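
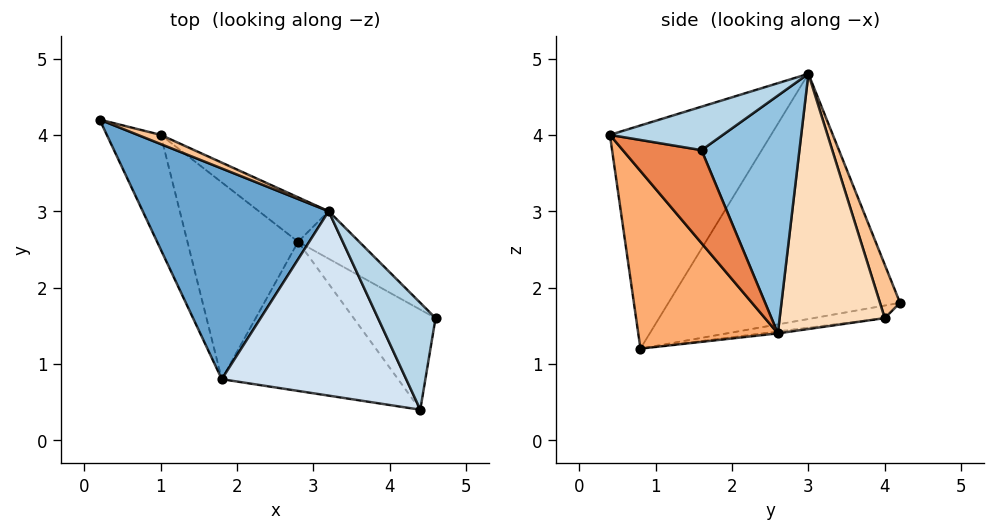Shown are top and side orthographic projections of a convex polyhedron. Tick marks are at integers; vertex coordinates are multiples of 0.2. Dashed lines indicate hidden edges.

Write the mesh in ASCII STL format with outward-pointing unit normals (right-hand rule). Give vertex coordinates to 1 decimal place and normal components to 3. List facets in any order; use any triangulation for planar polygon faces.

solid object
 facet normal -0.718 -0.434 0.544
  outer loop
   vertex 3.2 3.0 4.8
   vertex 0.2 4.2 1.8
   vertex 1.8 0.8 1.2
  endloop
 endfacet
 facet normal 0.637 0.754 -0.164
  outer loop
   vertex 2.8 2.6 1.4
   vertex 3.2 3.0 4.8
   vertex 4.6 1.6 3.8
  endloop
 endfacet
 facet normal 0.602 0.033 0.798
  outer loop
   vertex 4.4 0.4 4.0
   vertex 4.6 1.6 3.8
   vertex 3.2 3.0 4.8
  endloop
 endfacet
 facet normal -0.675 -0.483 0.558
  outer loop
   vertex 4.4 0.4 4.0
   vertex 3.2 3.0 4.8
   vertex 1.8 0.8 1.2
  endloop
 endfacet
 facet normal 0.731 -0.229 -0.643
  outer loop
   vertex 4.4 0.4 4.0
   vertex 2.8 2.6 1.4
   vertex 4.6 1.6 3.8
  endloop
 endfacet
 facet normal 0.677 -0.301 -0.672
  outer loop
   vertex 4.4 0.4 4.0
   vertex 1.8 0.8 1.2
   vertex 2.8 2.6 1.4
  endloop
 endfacet
 facet normal 0.268 0.957 0.115
  outer loop
   vertex 1.0 4.0 1.6
   vertex 0.2 4.2 1.8
   vertex 3.2 3.0 4.8
  endloop
 endfacet
 facet normal 0.594 0.788 -0.163
  outer loop
   vertex 1.0 4.0 1.6
   vertex 3.2 3.0 4.8
   vertex 2.8 2.6 1.4
  endloop
 endfacet
 facet normal -0.227 0.065 -0.972
  outer loop
   vertex 1.0 4.0 1.6
   vertex 1.8 0.8 1.2
   vertex 0.2 4.2 1.8
  endloop
 endfacet
 facet normal -0.017 0.120 -0.993
  outer loop
   vertex 1.0 4.0 1.6
   vertex 2.8 2.6 1.4
   vertex 1.8 0.8 1.2
  endloop
 endfacet
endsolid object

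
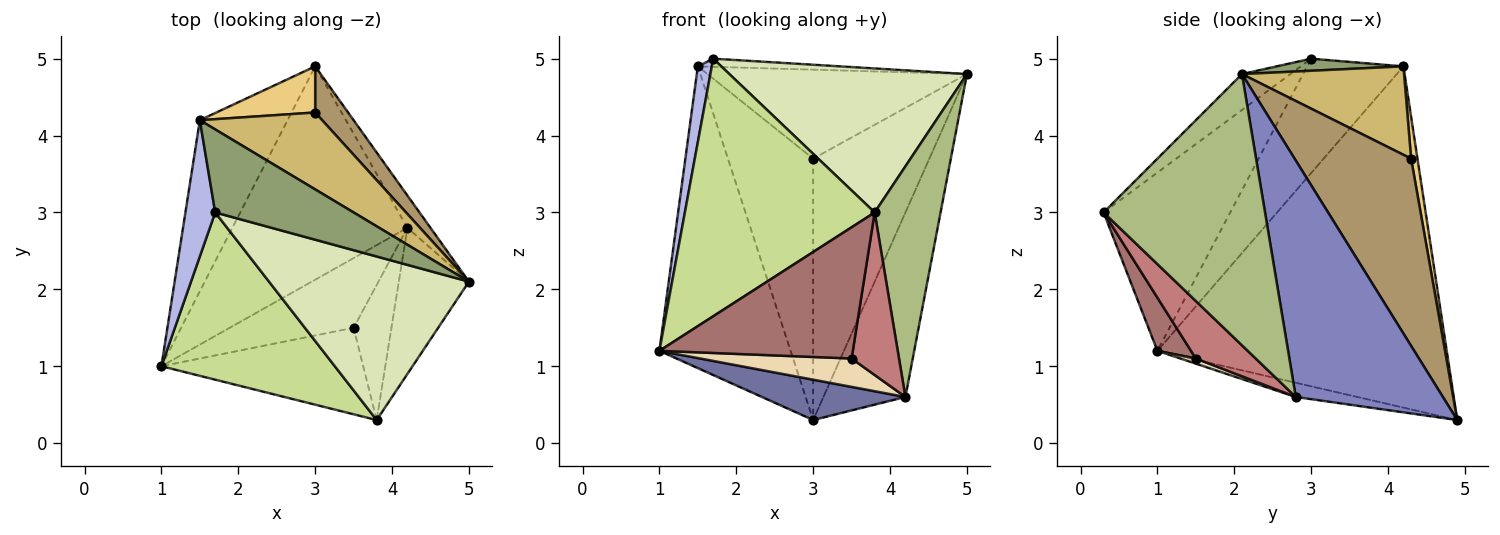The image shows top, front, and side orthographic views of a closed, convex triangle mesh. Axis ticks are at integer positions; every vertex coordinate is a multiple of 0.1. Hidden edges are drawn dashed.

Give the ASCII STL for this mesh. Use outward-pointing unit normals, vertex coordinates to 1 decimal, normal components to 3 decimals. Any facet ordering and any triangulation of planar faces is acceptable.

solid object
 facet normal -0.079 -0.185 -0.979
  outer loop
   vertex 4.2 2.8 0.6
   vertex 1.0 1.0 1.2
   vertex 3.0 4.9 0.3
  endloop
 endfacet
 facet normal 0.870 0.485 -0.085
  outer loop
   vertex 4.2 2.8 0.6
   vertex 3.0 4.9 0.3
   vertex 5.0 2.1 4.8
  endloop
 endfacet
 facet normal -0.887 0.402 -0.228
  outer loop
   vertex 1.5 4.2 4.9
   vertex 3.0 4.9 0.3
   vertex 1.0 1.0 1.2
  endloop
 endfacet
 facet normal -0.958 -0.139 0.250
  outer loop
   vertex 1.5 4.2 4.9
   vertex 1.0 1.0 1.2
   vertex 1.7 3.0 5.0
  endloop
 endfacet
 facet normal 0.087 0.097 0.992
  outer loop
   vertex 1.5 4.2 4.9
   vertex 1.7 3.0 5.0
   vertex 5.0 2.1 4.8
  endloop
 endfacet
 facet normal 0.900 -0.368 -0.233
  outer loop
   vertex 3.8 0.3 3.0
   vertex 4.2 2.8 0.6
   vertex 5.0 2.1 4.8
  endloop
 endfacet
 facet normal -0.488 -0.732 0.475
  outer loop
   vertex 3.8 0.3 3.0
   vertex 1.7 3.0 5.0
   vertex 1.0 1.0 1.2
  endloop
 endfacet
 facet normal -0.134 -0.655 0.744
  outer loop
   vertex 3.8 0.3 3.0
   vertex 5.0 2.1 4.8
   vertex 1.7 3.0 5.0
  endloop
 endfacet
 facet normal 0.703 0.701 0.124
  outer loop
   vertex 3.0 4.3 3.7
   vertex 5.0 2.1 4.8
   vertex 3.0 4.9 0.3
  endloop
 endfacet
 facet normal 0.427 0.684 0.591
  outer loop
   vertex 3.0 4.3 3.7
   vertex 1.5 4.2 4.9
   vertex 5.0 2.1 4.8
  endloop
 endfacet
 facet normal 0.073 0.982 0.173
  outer loop
   vertex 3.0 4.3 3.7
   vertex 3.0 4.9 0.3
   vertex 1.5 4.2 4.9
  endloop
 endfacet
 facet normal 0.038 -0.377 -0.926
  outer loop
   vertex 3.5 1.5 1.1
   vertex 1.0 1.0 1.2
   vertex 4.2 2.8 0.6
  endloop
 endfacet
 facet normal 0.143 -0.826 -0.545
  outer loop
   vertex 3.5 1.5 1.1
   vertex 3.8 0.3 3.0
   vertex 1.0 1.0 1.2
  endloop
 endfacet
 facet normal 0.697 -0.552 -0.458
  outer loop
   vertex 3.5 1.5 1.1
   vertex 4.2 2.8 0.6
   vertex 3.8 0.3 3.0
  endloop
 endfacet
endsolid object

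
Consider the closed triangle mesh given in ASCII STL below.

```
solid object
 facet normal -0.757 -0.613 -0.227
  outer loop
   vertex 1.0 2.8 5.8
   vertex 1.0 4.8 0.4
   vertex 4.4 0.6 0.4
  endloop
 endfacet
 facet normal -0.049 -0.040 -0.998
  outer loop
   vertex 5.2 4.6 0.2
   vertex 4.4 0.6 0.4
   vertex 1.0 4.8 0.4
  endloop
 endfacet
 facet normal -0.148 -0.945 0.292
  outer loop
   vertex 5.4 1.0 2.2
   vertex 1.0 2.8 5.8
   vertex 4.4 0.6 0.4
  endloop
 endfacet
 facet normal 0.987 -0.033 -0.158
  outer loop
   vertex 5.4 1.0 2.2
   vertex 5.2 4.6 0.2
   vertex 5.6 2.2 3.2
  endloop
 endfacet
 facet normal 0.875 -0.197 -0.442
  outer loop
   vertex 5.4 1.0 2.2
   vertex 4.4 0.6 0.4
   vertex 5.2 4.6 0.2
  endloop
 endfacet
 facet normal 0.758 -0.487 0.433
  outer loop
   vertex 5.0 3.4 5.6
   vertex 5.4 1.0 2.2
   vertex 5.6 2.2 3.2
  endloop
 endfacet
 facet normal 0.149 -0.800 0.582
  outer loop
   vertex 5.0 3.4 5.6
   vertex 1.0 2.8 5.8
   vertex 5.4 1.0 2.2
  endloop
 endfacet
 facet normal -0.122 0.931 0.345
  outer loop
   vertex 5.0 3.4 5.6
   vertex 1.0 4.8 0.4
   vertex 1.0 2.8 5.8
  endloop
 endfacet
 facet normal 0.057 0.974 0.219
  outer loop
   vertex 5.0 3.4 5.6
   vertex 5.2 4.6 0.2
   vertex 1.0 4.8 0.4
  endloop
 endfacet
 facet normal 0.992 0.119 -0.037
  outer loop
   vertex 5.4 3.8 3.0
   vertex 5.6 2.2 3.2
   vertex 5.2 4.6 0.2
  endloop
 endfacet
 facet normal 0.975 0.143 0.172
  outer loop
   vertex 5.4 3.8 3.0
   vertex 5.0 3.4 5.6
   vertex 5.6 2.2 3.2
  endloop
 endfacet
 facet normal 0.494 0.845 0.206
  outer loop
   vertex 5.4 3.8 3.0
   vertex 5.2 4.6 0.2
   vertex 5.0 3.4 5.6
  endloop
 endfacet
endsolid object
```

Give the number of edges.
18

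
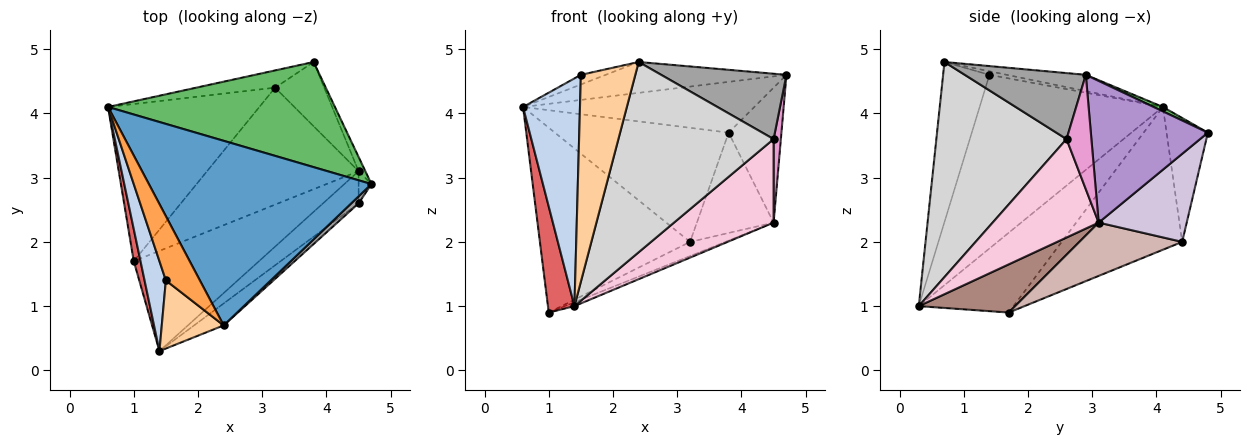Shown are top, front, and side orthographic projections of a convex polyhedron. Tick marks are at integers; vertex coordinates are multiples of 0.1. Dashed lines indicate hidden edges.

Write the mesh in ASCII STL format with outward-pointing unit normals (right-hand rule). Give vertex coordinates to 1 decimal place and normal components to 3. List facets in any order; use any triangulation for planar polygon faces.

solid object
 facet normal -0.072 0.165 0.984
  outer loop
   vertex 2.4 0.7 4.8
   vertex 4.7 2.9 4.6
   vertex 0.6 4.1 4.1
  endloop
 endfacet
 facet normal -0.949 -0.295 0.116
  outer loop
   vertex 1.5 1.4 4.6
   vertex 0.6 4.1 4.1
   vertex 1.4 0.3 1.0
  endloop
 endfacet
 facet normal -0.104 0.148 0.984
  outer loop
   vertex 1.5 1.4 4.6
   vertex 2.4 0.7 4.8
   vertex 0.6 4.1 4.1
  endloop
 endfacet
 facet normal -0.629 -0.739 0.243
  outer loop
   vertex 1.5 1.4 4.6
   vertex 1.4 0.3 1.0
   vertex 2.4 0.7 4.8
  endloop
 endfacet
 facet normal 0.017 0.435 0.900
  outer loop
   vertex 3.8 4.8 3.7
   vertex 0.6 4.1 4.1
   vertex 4.7 2.9 4.6
  endloop
 endfacet
 facet normal -0.229 0.963 -0.146
  outer loop
   vertex 3.8 4.8 3.7
   vertex 3.2 4.4 2.0
   vertex 0.6 4.1 4.1
  endloop
 endfacet
 facet normal -0.960 -0.268 0.081
  outer loop
   vertex 1.0 1.7 0.9
   vertex 1.4 0.3 1.0
   vertex 0.6 4.1 4.1
  endloop
 endfacet
 facet normal -0.521 0.650 -0.553
  outer loop
   vertex 1.0 1.7 0.9
   vertex 0.6 4.1 4.1
   vertex 3.2 4.4 2.0
  endloop
 endfacet
 facet normal 0.911 0.411 -0.043
  outer loop
   vertex 4.5 3.1 2.3
   vertex 3.8 4.8 3.7
   vertex 4.7 2.9 4.6
  endloop
 endfacet
 facet normal 0.695 0.606 -0.388
  outer loop
   vertex 4.5 3.1 2.3
   vertex 3.2 4.4 2.0
   vertex 3.8 4.8 3.7
  endloop
 endfacet
 facet normal 0.359 0.036 -0.933
  outer loop
   vertex 4.5 3.1 2.3
   vertex 1.4 0.3 1.0
   vertex 1.0 1.7 0.9
  endloop
 endfacet
 facet normal 0.330 0.113 -0.937
  outer loop
   vertex 4.5 3.1 2.3
   vertex 1.0 1.7 0.9
   vertex 3.2 4.4 2.0
  endloop
 endfacet
 facet normal 0.954 -0.279 -0.107
  outer loop
   vertex 4.5 2.6 3.6
   vertex 4.5 3.1 2.3
   vertex 4.7 2.9 4.6
  endloop
 endfacet
 facet normal 0.705 -0.662 -0.255
  outer loop
   vertex 4.5 2.6 3.6
   vertex 1.4 0.3 1.0
   vertex 4.5 3.1 2.3
  endloop
 endfacet
 facet normal 0.693 -0.717 0.077
  outer loop
   vertex 4.5 2.6 3.6
   vertex 4.7 2.9 4.6
   vertex 2.4 0.7 4.8
  endloop
 endfacet
 facet normal 0.640 -0.763 -0.088
  outer loop
   vertex 4.5 2.6 3.6
   vertex 2.4 0.7 4.8
   vertex 1.4 0.3 1.0
  endloop
 endfacet
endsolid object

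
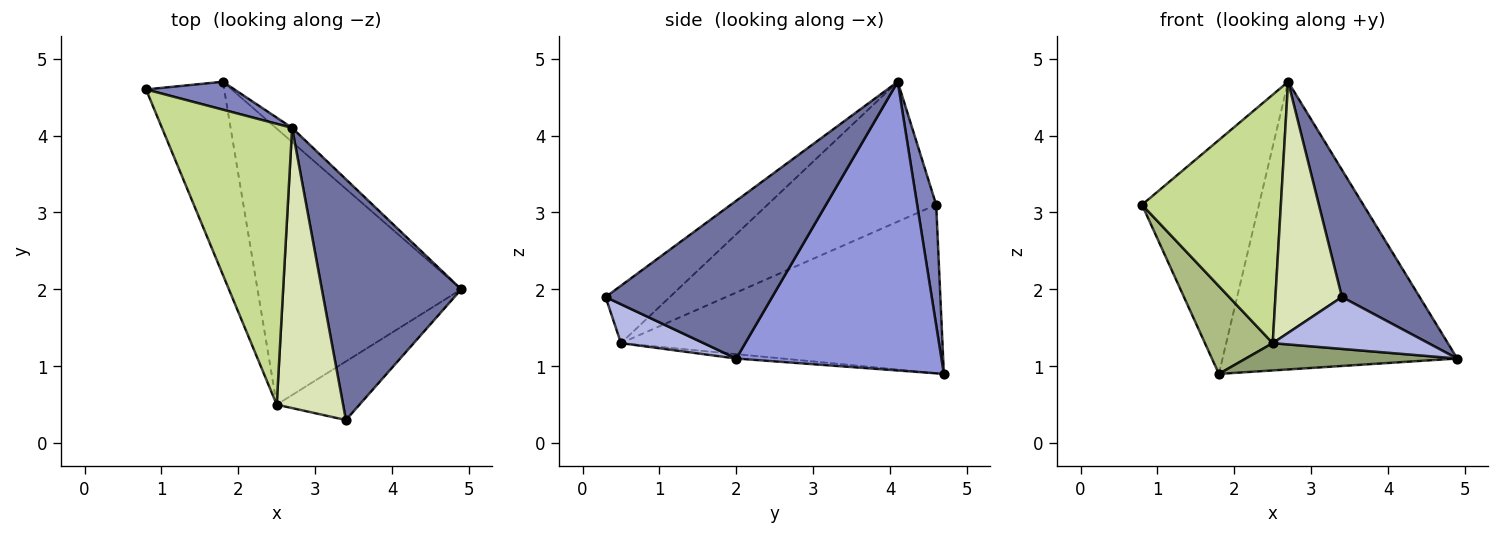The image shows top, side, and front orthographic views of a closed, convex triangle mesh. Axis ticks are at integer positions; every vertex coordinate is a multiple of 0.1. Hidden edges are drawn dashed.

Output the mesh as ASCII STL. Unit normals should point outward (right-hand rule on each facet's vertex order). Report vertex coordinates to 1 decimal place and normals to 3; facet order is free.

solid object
 facet normal 0.707 -0.330 0.625
  outer loop
   vertex 2.7 4.1 4.7
   vertex 3.4 0.3 1.9
   vertex 4.9 2.0 1.1
  endloop
 endfacet
 facet normal 0.159 0.980 0.117
  outer loop
   vertex 1.8 4.7 0.9
   vertex 0.8 4.6 3.1
   vertex 2.7 4.1 4.7
  endloop
 endfacet
 facet normal 0.658 0.752 -0.037
  outer loop
   vertex 1.8 4.7 0.9
   vertex 2.7 4.1 4.7
   vertex 4.9 2.0 1.1
  endloop
 endfacet
 facet normal 0.332 -0.625 -0.706
  outer loop
   vertex 2.5 0.5 1.3
   vertex 4.9 2.0 1.1
   vertex 3.4 0.3 1.9
  endloop
 endfacet
 facet normal -0.021 -0.098 -0.995
  outer loop
   vertex 2.5 0.5 1.3
   vertex 1.8 4.7 0.9
   vertex 4.9 2.0 1.1
  endloop
 endfacet
 facet normal -0.891 -0.188 -0.413
  outer loop
   vertex 2.5 0.5 1.3
   vertex 0.8 4.6 3.1
   vertex 1.8 4.7 0.9
  endloop
 endfacet
 facet normal -0.627 -0.516 0.583
  outer loop
   vertex 2.5 0.5 1.3
   vertex 2.7 4.1 4.7
   vertex 0.8 4.6 3.1
  endloop
 endfacet
 facet normal -0.542 -0.561 0.626
  outer loop
   vertex 2.5 0.5 1.3
   vertex 3.4 0.3 1.9
   vertex 2.7 4.1 4.7
  endloop
 endfacet
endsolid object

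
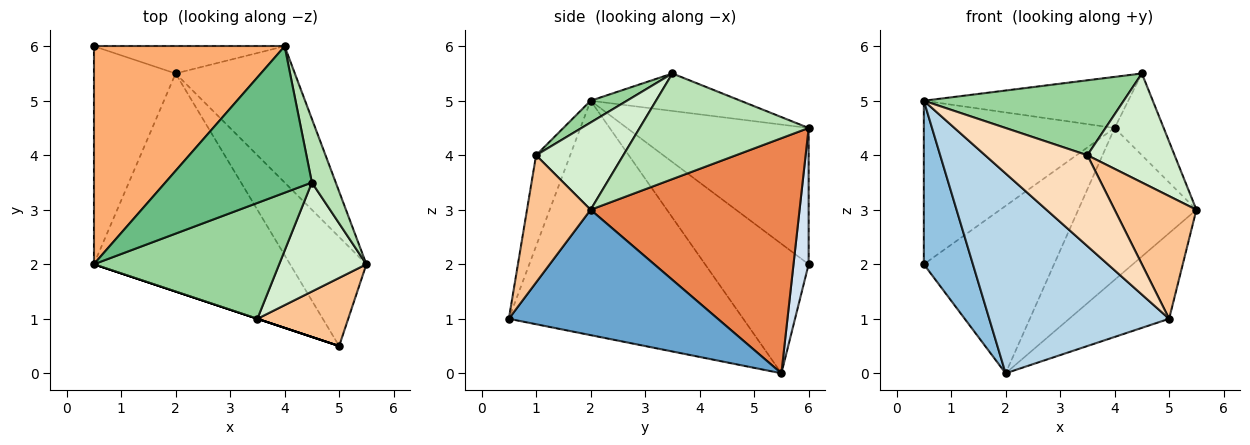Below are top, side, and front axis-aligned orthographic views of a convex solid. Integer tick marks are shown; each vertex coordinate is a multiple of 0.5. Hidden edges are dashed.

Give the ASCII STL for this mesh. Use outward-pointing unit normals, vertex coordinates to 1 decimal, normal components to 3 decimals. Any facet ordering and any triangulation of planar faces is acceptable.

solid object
 facet normal 0.791 0.378 -0.481
  outer loop
   vertex 2.0 5.5 0.0
   vertex 5.5 2.0 3.0
   vertex 5.0 0.5 1.0
  endloop
 endfacet
 facet normal -0.785 -0.372 -0.496
  outer loop
   vertex 0.5 2.0 5.0
   vertex 0.5 6.0 2.0
   vertex 2.0 5.5 0.0
  endloop
 endfacet
 facet normal -0.661 -0.507 -0.553
  outer loop
   vertex 0.5 2.0 5.0
   vertex 2.0 5.5 0.0
   vertex 5.0 0.5 1.0
  endloop
 endfacet
 facet normal 0.114 0.981 -0.160
  outer loop
   vertex 4.0 6.0 4.5
   vertex 2.0 5.5 0.0
   vertex 0.5 6.0 2.0
  endloop
 endfacet
 facet normal 0.796 0.450 -0.404
  outer loop
   vertex 4.0 6.0 4.5
   vertex 5.5 2.0 3.0
   vertex 2.0 5.5 0.0
  endloop
 endfacet
 facet normal -0.496 0.521 0.695
  outer loop
   vertex 4.0 6.0 4.5
   vertex 0.5 6.0 2.0
   vertex 0.5 2.0 5.0
  endloop
 endfacet
 facet normal 0.562 -0.723 0.402
  outer loop
   vertex 3.5 1.0 4.0
   vertex 5.0 0.5 1.0
   vertex 5.5 2.0 3.0
  endloop
 endfacet
 facet normal -0.316 -0.949 0.000
  outer loop
   vertex 3.5 1.0 4.0
   vertex 0.5 2.0 5.0
   vertex 5.0 0.5 1.0
  endloop
 endfacet
 facet normal -0.235 0.320 0.918
  outer loop
   vertex 4.5 3.5 5.5
   vertex 4.0 6.0 4.5
   vertex 0.5 2.0 5.0
  endloop
 endfacet
 facet normal 0.098 -0.541 0.836
  outer loop
   vertex 4.5 3.5 5.5
   vertex 0.5 2.0 5.0
   vertex 3.5 1.0 4.0
  endloop
 endfacet
 facet normal 0.939 0.272 0.212
  outer loop
   vertex 4.5 3.5 5.5
   vertex 5.5 2.0 3.0
   vertex 4.0 6.0 4.5
  endloop
 endfacet
 facet normal 0.577 -0.577 0.577
  outer loop
   vertex 4.5 3.5 5.5
   vertex 3.5 1.0 4.0
   vertex 5.5 2.0 3.0
  endloop
 endfacet
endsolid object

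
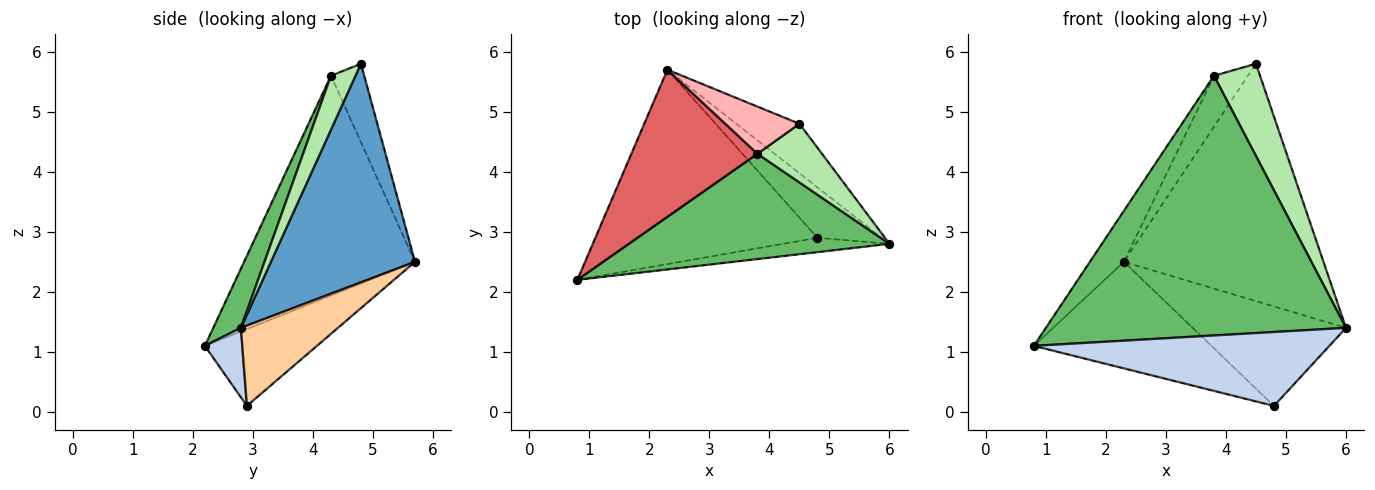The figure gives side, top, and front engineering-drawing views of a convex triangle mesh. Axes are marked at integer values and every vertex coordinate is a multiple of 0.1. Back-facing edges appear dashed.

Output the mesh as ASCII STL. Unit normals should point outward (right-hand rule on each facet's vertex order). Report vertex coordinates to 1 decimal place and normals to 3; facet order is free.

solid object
 facet normal 0.577 0.799 -0.167
  outer loop
   vertex 4.5 4.8 5.8
   vertex 6.0 2.8 1.4
   vertex 2.3 5.7 2.5
  endloop
 endfacet
 facet normal 0.123 -0.974 -0.189
  outer loop
   vertex 4.8 2.9 0.1
   vertex 6.0 2.8 1.4
   vertex 0.8 2.2 1.1
  endloop
 endfacet
 facet normal -0.290 0.460 -0.839
  outer loop
   vertex 4.8 2.9 0.1
   vertex 0.8 2.2 1.1
   vertex 2.3 5.7 2.5
  endloop
 endfacet
 facet normal 0.492 0.777 -0.394
  outer loop
   vertex 4.8 2.9 0.1
   vertex 2.3 5.7 2.5
   vertex 6.0 2.8 1.4
  endloop
 endfacet
 facet normal 0.085 -0.923 0.374
  outer loop
   vertex 3.8 4.3 5.6
   vertex 0.8 2.2 1.1
   vertex 6.0 2.8 1.4
  endloop
 endfacet
 facet normal 0.410 -0.770 0.490
  outer loop
   vertex 3.8 4.3 5.6
   vertex 6.0 2.8 1.4
   vertex 4.5 4.8 5.8
  endloop
 endfacet
 facet normal -0.855 0.170 0.490
  outer loop
   vertex 3.8 4.3 5.6
   vertex 2.3 5.7 2.5
   vertex 0.8 2.2 1.1
  endloop
 endfacet
 facet normal -0.583 0.596 0.552
  outer loop
   vertex 3.8 4.3 5.6
   vertex 4.5 4.8 5.8
   vertex 2.3 5.7 2.5
  endloop
 endfacet
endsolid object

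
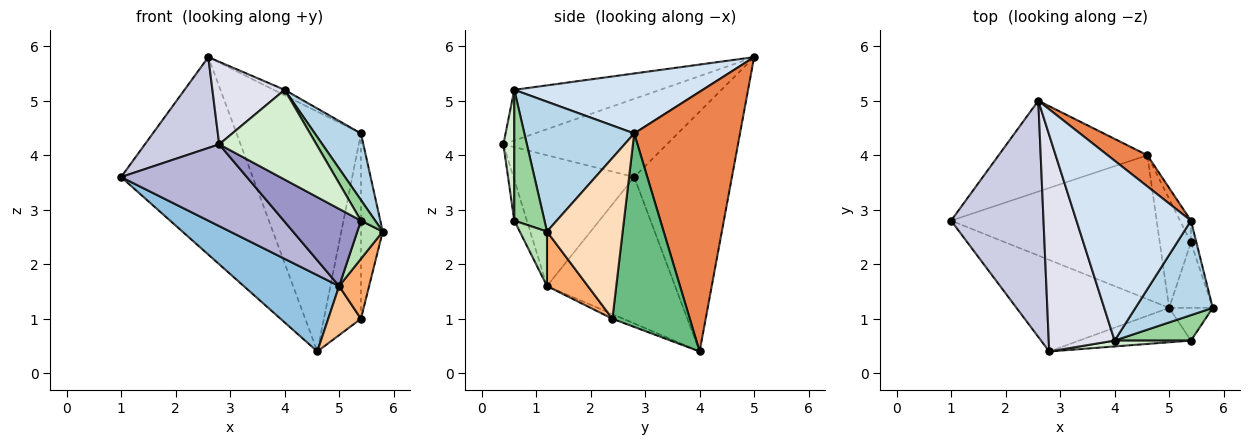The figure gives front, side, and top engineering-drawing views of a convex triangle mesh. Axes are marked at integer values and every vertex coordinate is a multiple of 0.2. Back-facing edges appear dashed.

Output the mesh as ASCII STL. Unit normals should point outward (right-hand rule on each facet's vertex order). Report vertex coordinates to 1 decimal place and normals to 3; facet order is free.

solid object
 facet normal -0.559 0.753 -0.347
  outer loop
   vertex 4.6 4.0 0.4
   vertex 1.0 2.8 3.6
   vertex 2.6 5.0 5.8
  endloop
 endfacet
 facet normal -0.533 -0.397 -0.748
  outer loop
   vertex 5.0 1.2 1.6
   vertex 1.0 2.8 3.6
   vertex 4.6 4.0 0.4
  endloop
 endfacet
 facet normal 0.808 -0.339 0.481
  outer loop
   vertex 5.4 2.8 4.4
   vertex 4.0 0.6 5.2
   vertex 5.8 1.2 2.6
  endloop
 endfacet
 facet normal 0.464 0.027 0.886
  outer loop
   vertex 5.4 2.8 4.4
   vertex 2.6 5.0 5.8
   vertex 4.0 0.6 5.2
  endloop
 endfacet
 facet normal 0.645 0.758 0.098
  outer loop
   vertex 5.4 2.8 4.4
   vertex 4.6 4.0 0.4
   vertex 2.6 5.0 5.8
  endloop
 endfacet
 facet normal 0.678 -0.497 -0.542
  outer loop
   vertex 5.4 2.4 1.0
   vertex 5.8 1.2 2.6
   vertex 5.0 1.2 1.6
  endloop
 endfacet
 facet normal -0.136 -0.407 -0.904
  outer loop
   vertex 5.4 2.4 1.0
   vertex 5.0 1.2 1.6
   vertex 4.6 4.0 0.4
  endloop
 endfacet
 facet normal 0.960 0.277 -0.033
  outer loop
   vertex 5.4 2.4 1.0
   vertex 5.4 2.8 4.4
   vertex 5.8 1.2 2.6
  endloop
 endfacet
 facet normal 0.901 0.431 -0.051
  outer loop
   vertex 5.4 2.4 1.0
   vertex 4.6 4.0 0.4
   vertex 5.4 2.8 4.4
  endloop
 endfacet
 facet normal 0.800 -0.378 0.467
  outer loop
   vertex 5.4 0.6 2.8
   vertex 5.8 1.2 2.6
   vertex 4.0 0.6 5.2
  endloop
 endfacet
 facet normal 0.631 -0.589 -0.505
  outer loop
   vertex 5.4 0.6 2.8
   vertex 5.0 1.2 1.6
   vertex 5.8 1.2 2.6
  endloop
 endfacet
 facet normal 0.111 -0.992 0.065
  outer loop
   vertex 2.8 0.4 4.2
   vertex 5.4 0.6 2.8
   vertex 4.0 0.6 5.2
  endloop
 endfacet
 facet normal -0.147 -0.903 -0.403
  outer loop
   vertex 2.8 0.4 4.2
   vertex 5.0 1.2 1.6
   vertex 5.4 0.6 2.8
  endloop
 endfacet
 facet normal -0.539 -0.561 -0.628
  outer loop
   vertex 2.8 0.4 4.2
   vertex 1.0 2.8 3.6
   vertex 5.0 1.2 1.6
  endloop
 endfacet
 facet normal -0.620 -0.282 0.732
  outer loop
   vertex 2.8 0.4 4.2
   vertex 2.6 5.0 5.8
   vertex 1.0 2.8 3.6
  endloop
 endfacet
 facet normal -0.584 -0.289 0.759
  outer loop
   vertex 2.8 0.4 4.2
   vertex 4.0 0.6 5.2
   vertex 2.6 5.0 5.8
  endloop
 endfacet
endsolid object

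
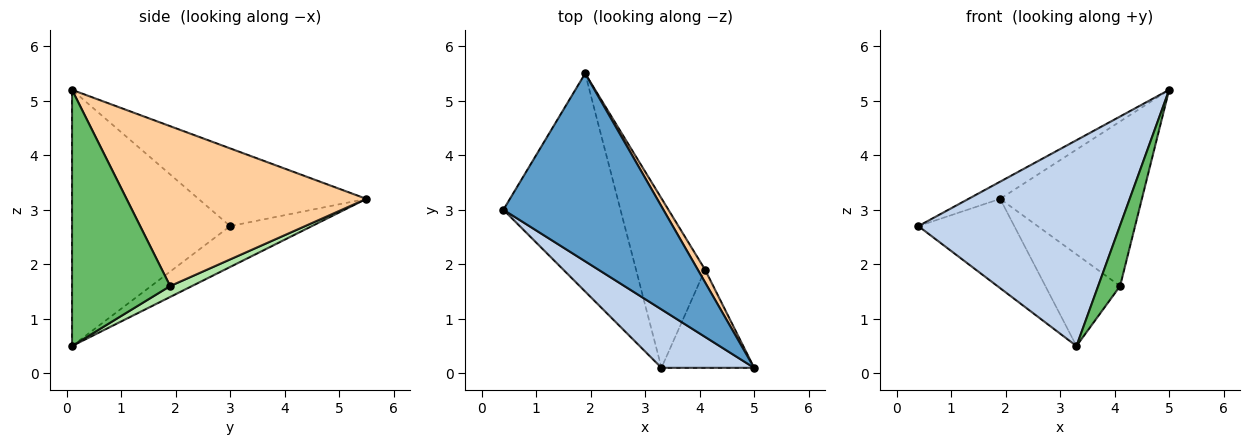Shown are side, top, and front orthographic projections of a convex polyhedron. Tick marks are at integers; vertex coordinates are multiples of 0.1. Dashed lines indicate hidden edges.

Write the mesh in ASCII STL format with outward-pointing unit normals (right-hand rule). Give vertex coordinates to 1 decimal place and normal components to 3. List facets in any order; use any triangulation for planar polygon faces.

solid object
 facet normal -0.435 0.082 0.896
  outer loop
   vertex 1.9 5.5 3.2
   vertex 0.4 3.0 2.7
   vertex 5.0 0.1 5.2
  endloop
 endfacet
 facet normal -0.602 -0.768 0.218
  outer loop
   vertex 3.3 0.1 0.5
   vertex 5.0 0.1 5.2
   vertex 0.4 3.0 2.7
  endloop
 endfacet
 facet normal -0.307 0.361 -0.881
  outer loop
   vertex 3.3 0.1 0.5
   vertex 0.4 3.0 2.7
   vertex 1.9 5.5 3.2
  endloop
 endfacet
 facet normal 0.860 0.508 0.039
  outer loop
   vertex 4.1 1.9 1.6
   vertex 1.9 5.5 3.2
   vertex 5.0 0.1 5.2
  endloop
 endfacet
 facet normal 0.920 -0.206 -0.333
  outer loop
   vertex 4.1 1.9 1.6
   vertex 5.0 0.1 5.2
   vertex 3.3 0.1 0.5
  endloop
 endfacet
 facet normal 0.138 0.471 -0.871
  outer loop
   vertex 4.1 1.9 1.6
   vertex 3.3 0.1 0.5
   vertex 1.9 5.5 3.2
  endloop
 endfacet
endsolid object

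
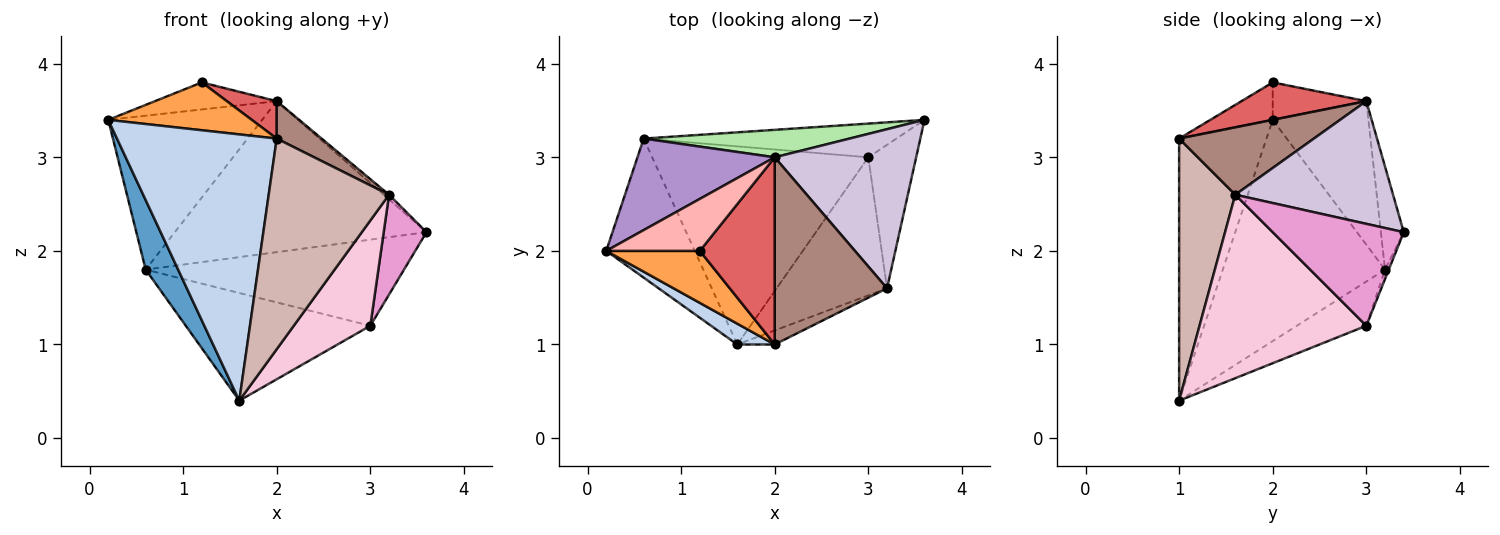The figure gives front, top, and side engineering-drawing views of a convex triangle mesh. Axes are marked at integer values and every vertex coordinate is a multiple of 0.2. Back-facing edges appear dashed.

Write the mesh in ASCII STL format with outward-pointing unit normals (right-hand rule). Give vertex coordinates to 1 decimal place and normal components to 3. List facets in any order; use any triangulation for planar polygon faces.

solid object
 facet normal -0.913 -0.183 -0.365
  outer loop
   vertex 0.6 3.2 1.8
   vertex 1.6 1.0 0.4
   vertex 0.2 2.0 3.4
  endloop
 endfacet
 facet normal -0.479 -0.875 0.068
  outer loop
   vertex 2.0 1.0 3.2
   vertex 0.2 2.0 3.4
   vertex 1.6 1.0 0.4
  endloop
 endfacet
 facet normal -0.282 -0.649 0.706
  outer loop
   vertex 2.0 1.0 3.2
   vertex 1.2 2.0 3.8
   vertex 0.2 2.0 3.4
  endloop
 endfacet
 facet normal -0.013 0.931 -0.364
  outer loop
   vertex 3.0 3.0 1.2
   vertex 0.6 3.2 1.8
   vertex 3.6 3.4 2.2
  endloop
 endfacet
 facet normal -0.177 0.470 -0.865
  outer loop
   vertex 3.0 3.0 1.2
   vertex 1.6 1.0 0.4
   vertex 0.6 3.2 1.8
  endloop
 endfacet
 facet normal -0.089 0.980 0.178
  outer loop
   vertex 2.0 3.0 3.6
   vertex 3.6 3.4 2.2
   vertex 0.6 3.2 1.8
  endloop
 endfacet
 facet normal 0.440 -0.176 0.880
  outer loop
   vertex 2.0 3.0 3.6
   vertex 1.2 2.0 3.8
   vertex 2.0 1.0 3.2
  endloop
 endfacet
 facet normal -0.334 0.435 0.836
  outer loop
   vertex 2.0 3.0 3.6
   vertex 0.2 2.0 3.4
   vertex 1.2 2.0 3.8
  endloop
 endfacet
 facet normal -0.471 0.758 0.451
  outer loop
   vertex 2.0 3.0 3.6
   vertex 0.6 3.2 1.8
   vertex 0.2 2.0 3.4
  endloop
 endfacet
 facet normal 0.655 0.022 0.755
  outer loop
   vertex 3.2 1.6 2.6
   vertex 3.6 3.4 2.2
   vertex 2.0 3.0 3.6
  endloop
 endfacet
 facet normal 0.507 -0.169 0.845
  outer loop
   vertex 3.2 1.6 2.6
   vertex 2.0 3.0 3.6
   vertex 2.0 1.0 3.2
  endloop
 endfacet
 facet normal 0.422 -0.905 -0.060
  outer loop
   vertex 3.2 1.6 2.6
   vertex 2.0 1.0 3.2
   vertex 1.6 1.0 0.4
  endloop
 endfacet
 facet normal 0.868 -0.283 -0.407
  outer loop
   vertex 3.2 1.6 2.6
   vertex 3.0 3.0 1.2
   vertex 3.6 3.4 2.2
  endloop
 endfacet
 facet normal 0.797 -0.366 -0.480
  outer loop
   vertex 3.2 1.6 2.6
   vertex 1.6 1.0 0.4
   vertex 3.0 3.0 1.2
  endloop
 endfacet
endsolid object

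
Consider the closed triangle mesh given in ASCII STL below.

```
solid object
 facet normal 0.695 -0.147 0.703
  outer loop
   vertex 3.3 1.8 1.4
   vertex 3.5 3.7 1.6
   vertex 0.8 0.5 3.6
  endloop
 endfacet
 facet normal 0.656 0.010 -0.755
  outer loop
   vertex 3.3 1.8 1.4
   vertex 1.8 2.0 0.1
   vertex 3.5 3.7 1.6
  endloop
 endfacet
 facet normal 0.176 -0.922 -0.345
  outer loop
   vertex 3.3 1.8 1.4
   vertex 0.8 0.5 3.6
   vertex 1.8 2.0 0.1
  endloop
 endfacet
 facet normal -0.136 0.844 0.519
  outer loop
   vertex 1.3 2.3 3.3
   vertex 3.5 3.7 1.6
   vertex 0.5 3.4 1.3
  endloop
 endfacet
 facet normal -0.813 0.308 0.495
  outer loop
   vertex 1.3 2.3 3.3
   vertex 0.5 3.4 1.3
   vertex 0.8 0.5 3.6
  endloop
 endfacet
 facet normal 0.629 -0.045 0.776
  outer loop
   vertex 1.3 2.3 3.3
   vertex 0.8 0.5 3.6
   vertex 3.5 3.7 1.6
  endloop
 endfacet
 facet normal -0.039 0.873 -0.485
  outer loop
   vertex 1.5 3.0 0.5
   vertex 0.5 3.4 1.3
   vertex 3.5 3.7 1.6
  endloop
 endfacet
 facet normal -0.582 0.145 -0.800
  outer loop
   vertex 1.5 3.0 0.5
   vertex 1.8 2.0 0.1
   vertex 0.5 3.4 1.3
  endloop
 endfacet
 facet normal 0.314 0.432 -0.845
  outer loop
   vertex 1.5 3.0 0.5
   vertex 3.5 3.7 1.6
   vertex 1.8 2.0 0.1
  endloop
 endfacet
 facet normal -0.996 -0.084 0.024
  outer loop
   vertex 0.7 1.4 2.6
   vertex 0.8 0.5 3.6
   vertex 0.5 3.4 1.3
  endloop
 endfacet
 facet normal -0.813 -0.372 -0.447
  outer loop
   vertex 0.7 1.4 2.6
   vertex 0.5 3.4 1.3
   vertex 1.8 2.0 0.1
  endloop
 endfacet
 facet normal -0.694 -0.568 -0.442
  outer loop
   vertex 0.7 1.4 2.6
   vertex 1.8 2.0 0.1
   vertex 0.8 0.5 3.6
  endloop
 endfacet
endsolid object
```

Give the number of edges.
18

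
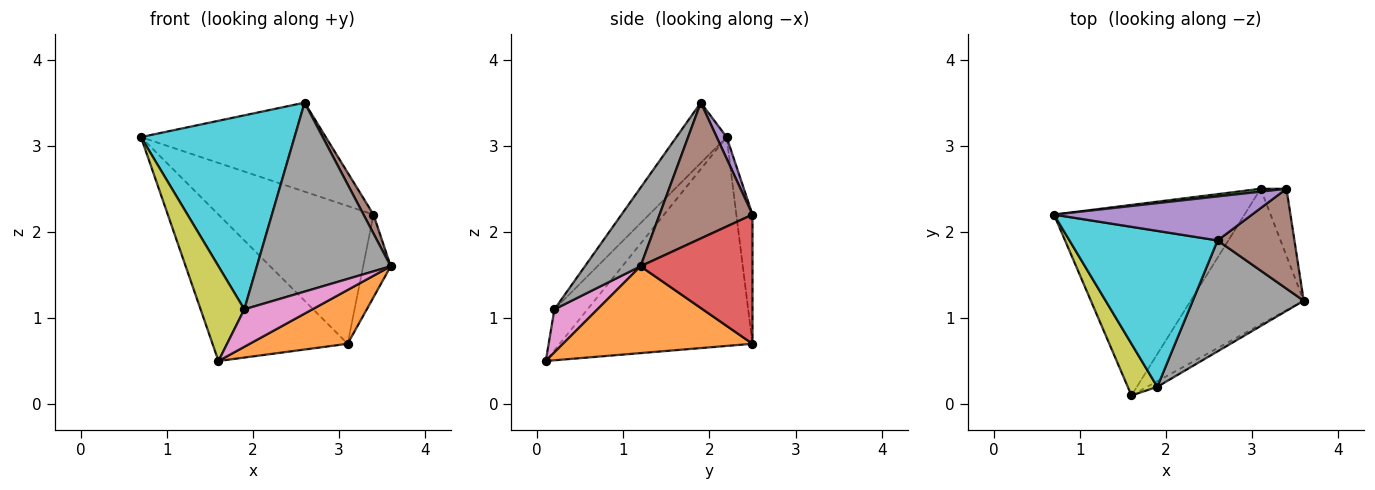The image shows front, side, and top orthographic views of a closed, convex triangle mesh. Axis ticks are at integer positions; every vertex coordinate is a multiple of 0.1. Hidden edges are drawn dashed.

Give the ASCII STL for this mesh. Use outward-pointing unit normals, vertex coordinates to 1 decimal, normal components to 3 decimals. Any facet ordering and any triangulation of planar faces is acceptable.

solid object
 facet normal -0.656 0.460 -0.599
  outer loop
   vertex 3.1 2.5 0.7
   vertex 1.6 0.1 0.5
   vertex 0.7 2.2 3.1
  endloop
 endfacet
 facet normal 0.581 -0.300 -0.756
  outer loop
   vertex 3.1 2.5 0.7
   vertex 3.6 1.2 1.6
   vertex 1.6 0.1 0.5
  endloop
 endfacet
 facet normal -0.104 0.994 0.021
  outer loop
   vertex 3.4 2.5 2.2
   vertex 3.1 2.5 0.7
   vertex 0.7 2.2 3.1
  endloop
 endfacet
 facet normal 0.953 0.235 -0.191
  outer loop
   vertex 3.4 2.5 2.2
   vertex 3.6 1.2 1.6
   vertex 3.1 2.5 0.7
  endloop
 endfacet
 facet normal 0.048 0.895 0.443
  outer loop
   vertex 2.6 1.9 3.5
   vertex 3.4 2.5 2.2
   vertex 0.7 2.2 3.1
  endloop
 endfacet
 facet normal 0.867 -0.093 0.490
  outer loop
   vertex 2.6 1.9 3.5
   vertex 3.6 1.2 1.6
   vertex 3.4 2.5 2.2
  endloop
 endfacet
 facet normal 0.530 -0.839 -0.125
  outer loop
   vertex 1.9 0.2 1.1
   vertex 1.6 0.1 0.5
   vertex 3.6 1.2 1.6
  endloop
 endfacet
 facet normal 0.337 -0.812 0.477
  outer loop
   vertex 1.9 0.2 1.1
   vertex 3.6 1.2 1.6
   vertex 2.6 1.9 3.5
  endloop
 endfacet
 facet normal -0.554 -0.731 0.399
  outer loop
   vertex 1.9 0.2 1.1
   vertex 0.7 2.2 3.1
   vertex 1.6 0.1 0.5
  endloop
 endfacet
 facet normal -0.247 -0.755 0.607
  outer loop
   vertex 1.9 0.2 1.1
   vertex 2.6 1.9 3.5
   vertex 0.7 2.2 3.1
  endloop
 endfacet
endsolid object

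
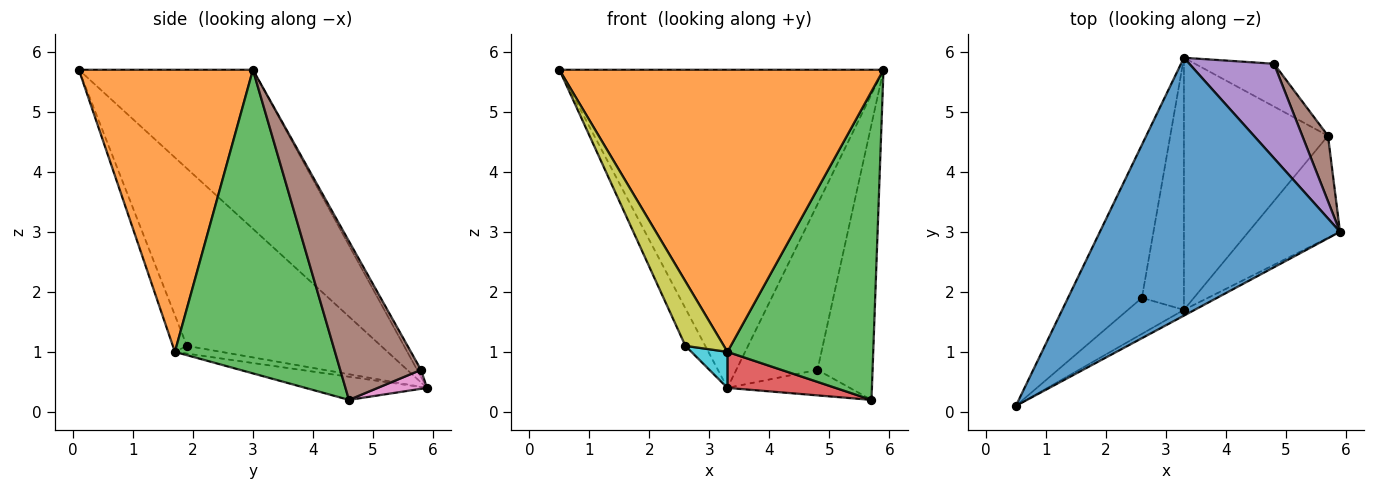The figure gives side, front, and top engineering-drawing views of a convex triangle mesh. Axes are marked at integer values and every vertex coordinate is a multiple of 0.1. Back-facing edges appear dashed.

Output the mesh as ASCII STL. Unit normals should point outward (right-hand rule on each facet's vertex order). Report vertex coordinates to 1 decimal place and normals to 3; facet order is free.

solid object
 facet normal -0.385 0.717 0.581
  outer loop
   vertex 3.3 5.9 0.4
   vertex 0.5 0.1 5.7
   vertex 5.9 3.0 5.7
  endloop
 endfacet
 facet normal 0.473 -0.881 -0.018
  outer loop
   vertex 3.3 1.7 1.0
   vertex 5.9 3.0 5.7
   vertex 0.5 0.1 5.7
  endloop
 endfacet
 facet normal 0.722 -0.657 -0.217
  outer loop
   vertex 3.3 1.7 1.0
   vertex 5.7 4.6 0.2
   vertex 5.9 3.0 5.7
  endloop
 endfacet
 facet normal -0.157 -0.140 -0.978
  outer loop
   vertex 3.3 1.7 1.0
   vertex 3.3 5.9 0.4
   vertex 5.7 4.6 0.2
  endloop
 endfacet
 facet normal -0.041 0.868 0.495
  outer loop
   vertex 4.8 5.8 0.7
   vertex 3.3 5.9 0.4
   vertex 5.9 3.0 5.7
  endloop
 endfacet
 facet normal 0.819 0.559 0.133
  outer loop
   vertex 4.8 5.8 0.7
   vertex 5.9 3.0 5.7
   vertex 5.7 4.6 0.2
  endloop
 endfacet
 facet normal 0.202 0.502 -0.841
  outer loop
   vertex 4.8 5.8 0.7
   vertex 5.7 4.6 0.2
   vertex 3.3 5.9 0.4
  endloop
 endfacet
 facet normal -0.919 0.094 -0.383
  outer loop
   vertex 2.6 1.9 1.1
   vertex 0.5 0.1 5.7
   vertex 3.3 5.9 0.4
  endloop
 endfacet
 facet normal -0.304 -0.832 -0.464
  outer loop
   vertex 2.6 1.9 1.1
   vertex 3.3 1.7 1.0
   vertex 0.5 0.1 5.7
  endloop
 endfacet
 facet normal -0.179 -0.139 -0.974
  outer loop
   vertex 2.6 1.9 1.1
   vertex 3.3 5.9 0.4
   vertex 3.3 1.7 1.0
  endloop
 endfacet
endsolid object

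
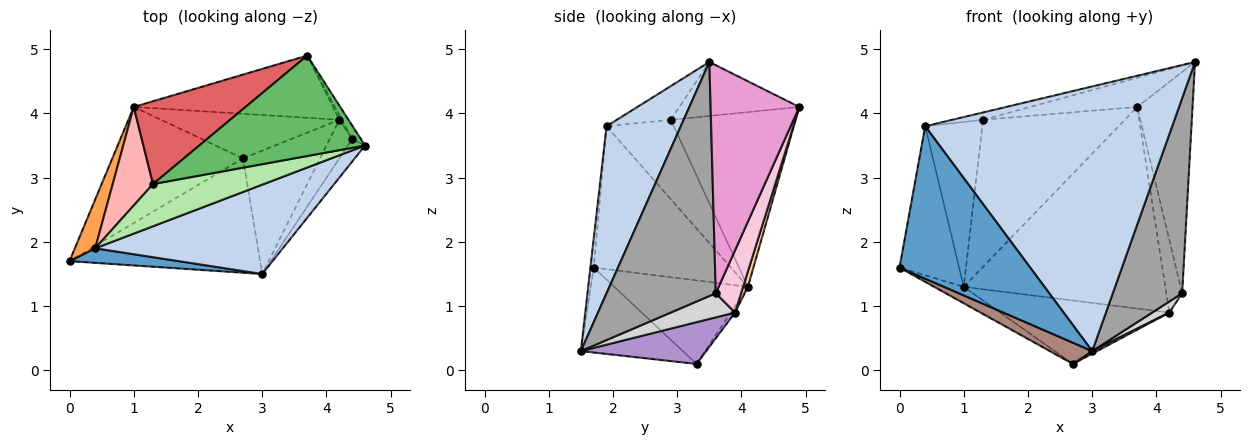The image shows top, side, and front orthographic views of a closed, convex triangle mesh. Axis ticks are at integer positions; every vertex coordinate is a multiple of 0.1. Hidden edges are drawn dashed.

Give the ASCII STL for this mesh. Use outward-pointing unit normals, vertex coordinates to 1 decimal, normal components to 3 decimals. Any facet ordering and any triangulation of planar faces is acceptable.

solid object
 facet normal -0.025 -0.995 0.095
  outer loop
   vertex 0.4 1.9 3.8
   vertex 0.0 1.7 1.6
   vertex 3.0 1.5 0.3
  endloop
 endfacet
 facet normal 0.274 -0.911 0.308
  outer loop
   vertex 0.4 1.9 3.8
   vertex 3.0 1.5 0.3
   vertex 4.6 3.5 4.8
  endloop
 endfacet
 facet normal -0.909 0.395 0.129
  outer loop
   vertex 0.4 1.9 3.8
   vertex 1.0 4.1 1.3
   vertex 0.0 1.7 1.6
  endloop
 endfacet
 facet normal 0.023 0.955 -0.295
  outer loop
   vertex 4.2 3.9 0.9
   vertex 1.0 4.1 1.3
   vertex 3.7 4.9 4.1
  endloop
 endfacet
 facet normal -0.298 0.266 0.917
  outer loop
   vertex 1.3 2.9 3.9
   vertex 4.6 3.5 4.8
   vertex 3.7 4.9 4.1
  endloop
 endfacet
 facet normal -0.287 0.164 0.944
  outer loop
   vertex 1.3 2.9 3.9
   vertex 0.4 1.9 3.8
   vertex 4.6 3.5 4.8
  endloop
 endfacet
 facet normal -0.609 0.691 0.389
  outer loop
   vertex 1.3 2.9 3.9
   vertex 3.7 4.9 4.1
   vertex 1.0 4.1 1.3
  endloop
 endfacet
 facet normal -0.711 0.604 0.361
  outer loop
   vertex 1.3 2.9 3.9
   vertex 1.0 4.1 1.3
   vertex 0.4 1.9 3.8
  endloop
 endfacet
 facet normal 0.476 -0.018 -0.879
  outer loop
   vertex 2.7 3.3 0.1
   vertex 4.2 3.9 0.9
   vertex 3.0 1.5 0.3
  endloop
 endfacet
 facet normal -0.021 0.818 -0.575
  outer loop
   vertex 2.7 3.3 0.1
   vertex 1.0 4.1 1.3
   vertex 4.2 3.9 0.9
  endloop
 endfacet
 facet normal -0.401 -0.167 -0.901
  outer loop
   vertex 2.7 3.3 0.1
   vertex 3.0 1.5 0.3
   vertex 0.0 1.7 1.6
  endloop
 endfacet
 facet normal -0.535 0.118 -0.837
  outer loop
   vertex 2.7 3.3 0.1
   vertex 0.0 1.7 1.6
   vertex 1.0 4.1 1.3
  endloop
 endfacet
 facet normal 0.848 0.529 -0.032
  outer loop
   vertex 4.4 3.6 1.2
   vertex 3.7 4.9 4.1
   vertex 4.6 3.5 4.8
  endloop
 endfacet
 facet normal 0.847 0.531 -0.034
  outer loop
   vertex 4.4 3.6 1.2
   vertex 4.2 3.9 0.9
   vertex 3.7 4.9 4.1
  endloop
 endfacet
 facet normal 0.842 -0.535 -0.062
  outer loop
   vertex 4.4 3.6 1.2
   vertex 4.6 3.5 4.8
   vertex 3.0 1.5 0.3
  endloop
 endfacet
 facet normal 0.718 -0.191 -0.670
  outer loop
   vertex 4.4 3.6 1.2
   vertex 3.0 1.5 0.3
   vertex 4.2 3.9 0.9
  endloop
 endfacet
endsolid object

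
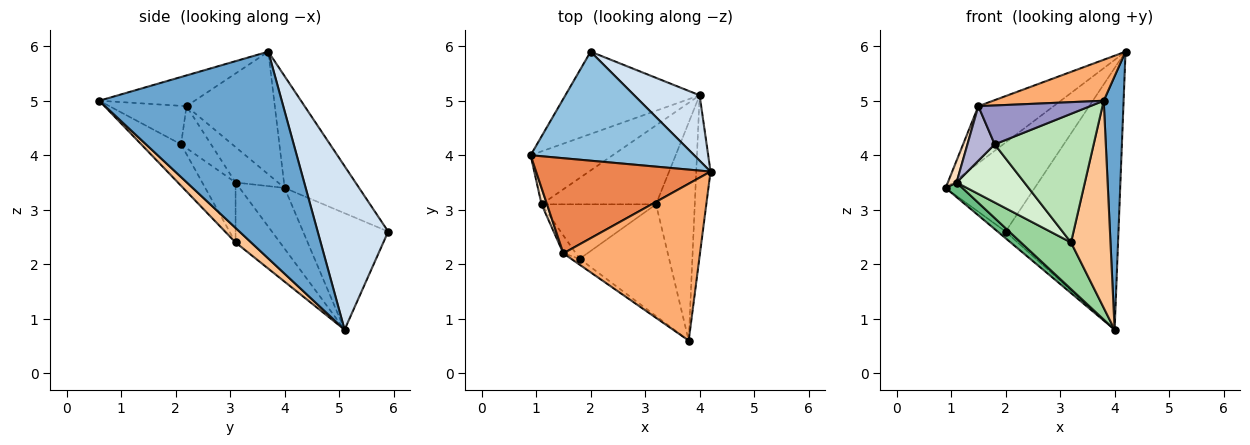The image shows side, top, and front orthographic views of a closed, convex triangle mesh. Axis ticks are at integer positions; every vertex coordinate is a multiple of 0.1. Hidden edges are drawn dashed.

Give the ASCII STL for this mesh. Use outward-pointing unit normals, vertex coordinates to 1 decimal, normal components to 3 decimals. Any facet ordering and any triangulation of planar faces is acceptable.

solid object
 facet normal 0.992 -0.108 -0.069
  outer loop
   vertex 4.0 5.1 0.8
   vertex 4.2 3.7 5.9
   vertex 3.8 0.6 5.0
  endloop
 endfacet
 facet normal -0.468 0.559 0.685
  outer loop
   vertex 2.0 5.9 2.6
   vertex 0.9 4.0 3.4
   vertex 4.2 3.7 5.9
  endloop
 endfacet
 facet normal -0.654 0.061 -0.754
  outer loop
   vertex 2.0 5.9 2.6
   vertex 4.0 5.1 0.8
   vertex 0.9 4.0 3.4
  endloop
 endfacet
 facet normal 0.518 0.830 0.207
  outer loop
   vertex 2.0 5.9 2.6
   vertex 4.2 3.7 5.9
   vertex 4.0 5.1 0.8
  endloop
 endfacet
 facet normal -0.517 0.440 0.735
  outer loop
   vertex 1.5 2.2 4.9
   vertex 4.2 3.7 5.9
   vertex 0.9 4.0 3.4
  endloop
 endfacet
 facet normal -0.213 -0.247 0.945
  outer loop
   vertex 1.5 2.2 4.9
   vertex 3.8 0.6 5.0
   vertex 4.2 3.7 5.9
  endloop
 endfacet
 facet normal 0.262 -0.665 -0.700
  outer loop
   vertex 3.2 3.1 2.4
   vertex 4.0 5.1 0.8
   vertex 3.8 0.6 5.0
  endloop
 endfacet
 facet normal -0.969 -0.199 0.149
  outer loop
   vertex 1.1 3.1 3.5
   vertex 1.5 2.2 4.9
   vertex 0.9 4.0 3.4
  endloop
 endfacet
 facet normal -0.581 -0.216 -0.784
  outer loop
   vertex 1.1 3.1 3.5
   vertex 0.9 4.0 3.4
   vertex 4.0 5.1 0.8
  endloop
 endfacet
 facet normal -0.411 -0.463 -0.785
  outer loop
   vertex 1.1 3.1 3.5
   vertex 4.0 5.1 0.8
   vertex 3.2 3.1 2.4
  endloop
 endfacet
 facet normal -0.291 -0.722 -0.627
  outer loop
   vertex 1.8 2.1 4.2
   vertex 3.2 3.1 2.4
   vertex 3.8 0.6 5.0
  endloop
 endfacet
 facet normal -0.337 -0.687 -0.644
  outer loop
   vertex 1.8 2.1 4.2
   vertex 1.1 3.1 3.5
   vertex 3.2 3.1 2.4
  endloop
 endfacet
 facet normal -0.563 -0.817 -0.125
  outer loop
   vertex 1.8 2.1 4.2
   vertex 3.8 0.6 5.0
   vertex 1.5 2.2 4.9
  endloop
 endfacet
 facet normal -0.723 -0.657 -0.216
  outer loop
   vertex 1.8 2.1 4.2
   vertex 1.5 2.2 4.9
   vertex 1.1 3.1 3.5
  endloop
 endfacet
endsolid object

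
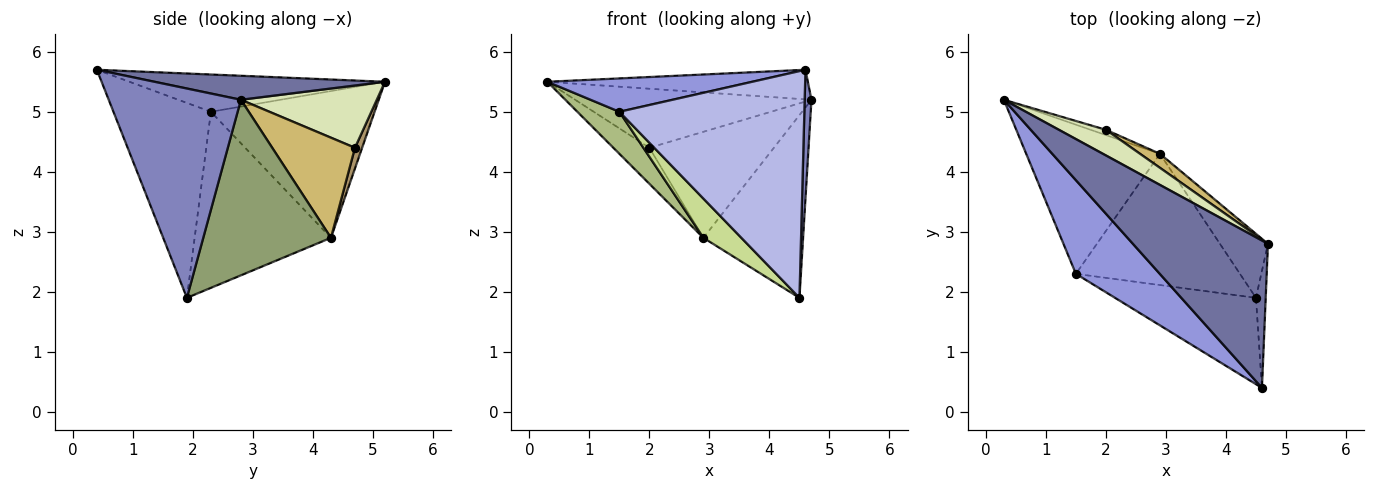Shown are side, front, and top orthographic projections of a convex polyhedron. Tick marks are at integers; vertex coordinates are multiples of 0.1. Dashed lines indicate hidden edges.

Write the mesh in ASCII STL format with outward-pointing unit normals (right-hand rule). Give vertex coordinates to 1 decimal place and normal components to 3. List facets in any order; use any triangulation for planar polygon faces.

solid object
 facet normal 0.172 0.194 0.966
  outer loop
   vertex 4.6 0.4 5.7
   vertex 4.7 2.8 5.2
   vertex 0.3 5.2 5.5
  endloop
 endfacet
 facet normal 0.998 -0.051 -0.046
  outer loop
   vertex 4.5 1.9 1.9
   vertex 4.7 2.8 5.2
   vertex 4.6 0.4 5.7
  endloop
 endfacet
 facet normal -0.386 -0.310 0.869
  outer loop
   vertex 1.5 2.3 5.0
   vertex 4.6 0.4 5.7
   vertex 0.3 5.2 5.5
  endloop
 endfacet
 facet normal -0.442 -0.838 -0.319
  outer loop
   vertex 1.5 2.3 5.0
   vertex 4.5 1.9 1.9
   vertex 4.6 0.4 5.7
  endloop
 endfacet
 facet normal 0.771 0.602 -0.211
  outer loop
   vertex 2.9 4.3 2.9
   vertex 4.7 2.8 5.2
   vertex 4.5 1.9 1.9
  endloop
 endfacet
 facet normal -0.726 -0.186 -0.662
  outer loop
   vertex 2.9 4.3 2.9
   vertex 1.5 2.3 5.0
   vertex 0.3 5.2 5.5
  endloop
 endfacet
 facet normal -0.717 -0.200 -0.668
  outer loop
   vertex 2.9 4.3 2.9
   vertex 4.5 1.9 1.9
   vertex 1.5 2.3 5.0
  endloop
 endfacet
 facet normal 0.467 0.811 0.352
  outer loop
   vertex 2.0 4.7 4.4
   vertex 0.3 5.2 5.5
   vertex 4.7 2.8 5.2
  endloop
 endfacet
 facet normal 0.193 0.971 -0.143
  outer loop
   vertex 2.0 4.7 4.4
   vertex 2.9 4.3 2.9
   vertex 0.3 5.2 5.5
  endloop
 endfacet
 facet normal 0.550 0.828 0.109
  outer loop
   vertex 2.0 4.7 4.4
   vertex 4.7 2.8 5.2
   vertex 2.9 4.3 2.9
  endloop
 endfacet
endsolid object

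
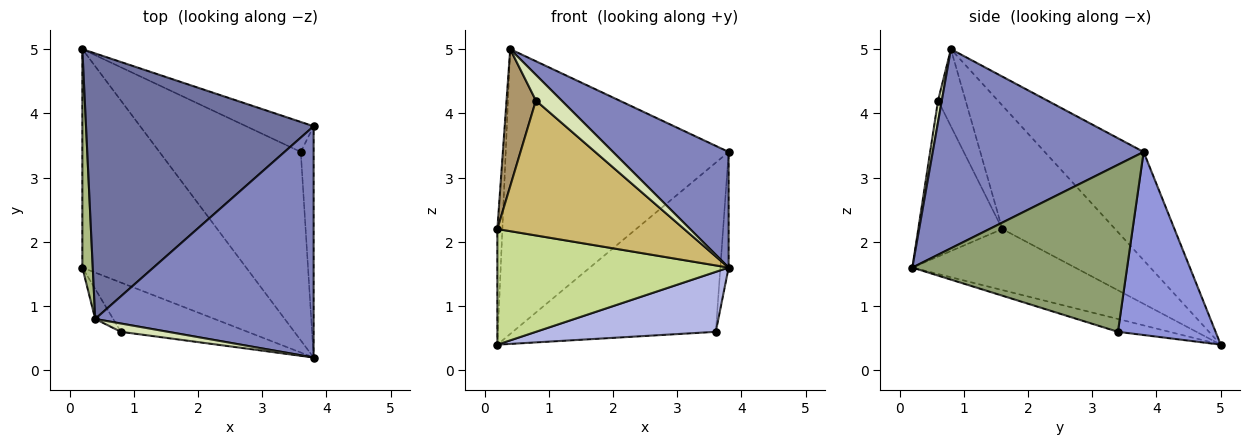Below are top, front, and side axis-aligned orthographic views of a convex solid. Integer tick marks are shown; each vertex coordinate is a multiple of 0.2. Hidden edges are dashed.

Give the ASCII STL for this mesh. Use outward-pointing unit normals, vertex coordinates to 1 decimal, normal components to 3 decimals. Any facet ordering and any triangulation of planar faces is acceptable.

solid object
 facet normal -0.309 0.696 0.649
  outer loop
   vertex 0.4 0.8 5.0
   vertex 3.8 3.8 3.4
   vertex 0.2 5.0 0.4
  endloop
 endfacet
 facet normal 0.632 -0.347 0.693
  outer loop
   vertex 3.8 0.2 1.6
   vertex 3.8 3.8 3.4
   vertex 0.4 0.8 5.0
  endloop
 endfacet
 facet normal 0.428 0.890 -0.158
  outer loop
   vertex 3.6 3.4 0.6
   vertex 0.2 5.0 0.4
   vertex 3.8 3.8 3.4
  endloop
 endfacet
 facet normal -0.086 -0.302 -0.949
  outer loop
   vertex 3.6 3.4 0.6
   vertex 3.8 0.2 1.6
   vertex 0.2 5.0 0.4
  endloop
 endfacet
 facet normal 0.996 0.038 -0.077
  outer loop
   vertex 3.6 3.4 0.6
   vertex 3.8 3.8 3.4
   vertex 3.8 0.2 1.6
  endloop
 endfacet
 facet normal -0.995 0.044 0.084
  outer loop
   vertex 0.2 1.6 2.2
   vertex 0.4 0.8 5.0
   vertex 0.2 5.0 0.4
  endloop
 endfacet
 facet normal -0.313 -0.444 -0.839
  outer loop
   vertex 0.2 1.6 2.2
   vertex 0.2 5.0 0.4
   vertex 3.8 0.2 1.6
  endloop
 endfacet
 facet normal 0.139 -0.942 0.305
  outer loop
   vertex 0.8 0.6 4.2
   vertex 3.8 0.2 1.6
   vertex 0.4 0.8 5.0
  endloop
 endfacet
 facet normal -0.675 -0.720 -0.158
  outer loop
   vertex 0.8 0.6 4.2
   vertex 0.4 0.8 5.0
   vertex 0.2 1.6 2.2
  endloop
 endfacet
 facet normal -0.389 -0.865 -0.316
  outer loop
   vertex 0.8 0.6 4.2
   vertex 0.2 1.6 2.2
   vertex 3.8 0.2 1.6
  endloop
 endfacet
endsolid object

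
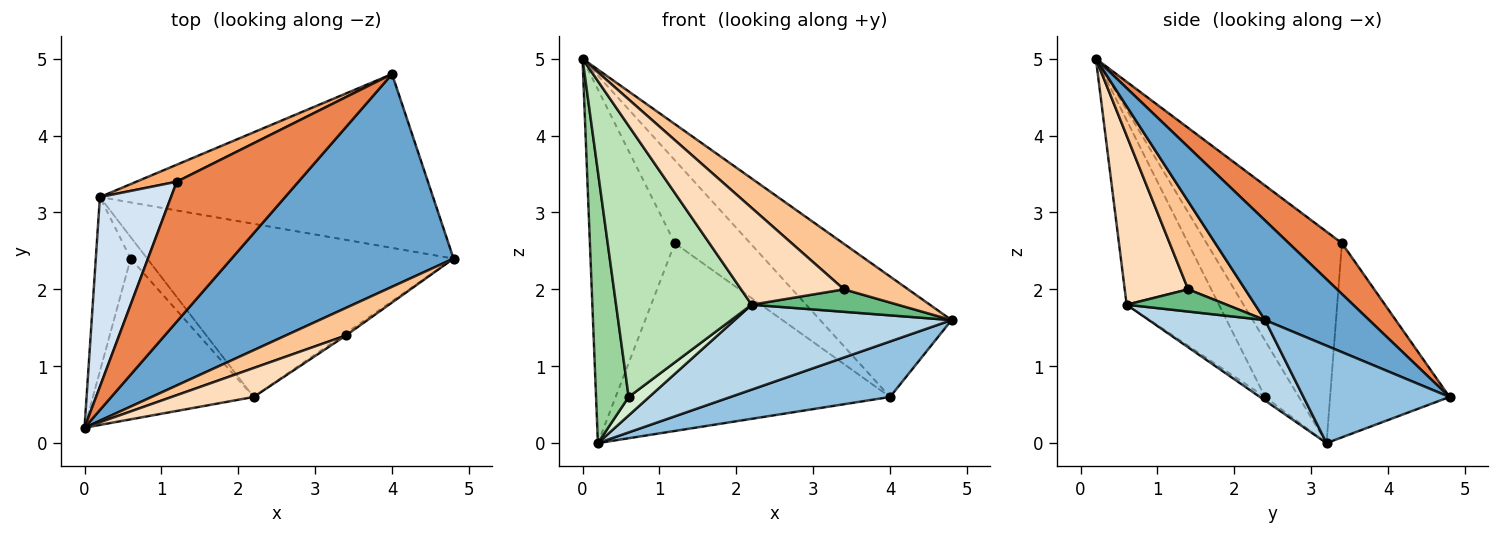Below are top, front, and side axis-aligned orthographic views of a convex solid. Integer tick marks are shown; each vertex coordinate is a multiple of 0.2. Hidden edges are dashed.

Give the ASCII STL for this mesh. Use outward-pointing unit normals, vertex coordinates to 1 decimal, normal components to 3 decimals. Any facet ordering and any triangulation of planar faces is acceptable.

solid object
 facet normal 0.364 0.459 0.811
  outer loop
   vertex 4.0 4.8 0.6
   vertex 0.0 0.2 5.0
   vertex 4.8 2.4 1.6
  endloop
 endfacet
 facet normal 0.268 -0.293 -0.918
  outer loop
   vertex 4.0 4.8 0.6
   vertex 4.8 2.4 1.6
   vertex 0.2 3.2 0.0
  endloop
 endfacet
 facet normal 0.229 -0.429 -0.874
  outer loop
   vertex 2.2 0.6 1.8
   vertex 0.2 3.2 0.0
   vertex 4.8 2.4 1.6
  endloop
 endfacet
 facet normal -0.815 0.511 0.274
  outer loop
   vertex 1.2 3.4 2.6
   vertex 0.2 3.2 0.0
   vertex 0.0 0.2 5.0
  endloop
 endfacet
 facet normal 0.338 0.480 0.809
  outer loop
   vertex 1.2 3.4 2.6
   vertex 0.0 0.2 5.0
   vertex 4.0 4.8 0.6
  endloop
 endfacet
 facet normal -0.398 0.914 0.083
  outer loop
   vertex 1.2 3.4 2.6
   vertex 4.0 4.8 0.6
   vertex 0.2 3.2 0.0
  endloop
 endfacet
 facet normal 0.605 -0.681 0.413
  outer loop
   vertex 3.4 1.4 2.0
   vertex 4.8 2.4 1.6
   vertex 0.0 0.2 5.0
  endloop
 endfacet
 facet normal 0.509 -0.825 0.247
  outer loop
   vertex 3.4 1.4 2.0
   vertex 0.0 0.2 5.0
   vertex 2.2 0.6 1.8
  endloop
 endfacet
 facet normal 0.563 -0.822 -0.087
  outer loop
   vertex 3.4 1.4 2.0
   vertex 2.2 0.6 1.8
   vertex 4.8 2.4 1.6
  endloop
 endfacet
 facet normal -0.658 -0.634 -0.407
  outer loop
   vertex 0.6 2.4 0.6
   vertex 0.0 0.2 5.0
   vertex 0.2 3.2 0.0
  endloop
 endfacet
 facet normal -0.505 -0.742 -0.440
  outer loop
   vertex 0.6 2.4 0.6
   vertex 2.2 0.6 1.8
   vertex 0.0 0.2 5.0
  endloop
 endfacet
 facet normal -0.161 -0.642 -0.749
  outer loop
   vertex 0.6 2.4 0.6
   vertex 0.2 3.2 0.0
   vertex 2.2 0.6 1.8
  endloop
 endfacet
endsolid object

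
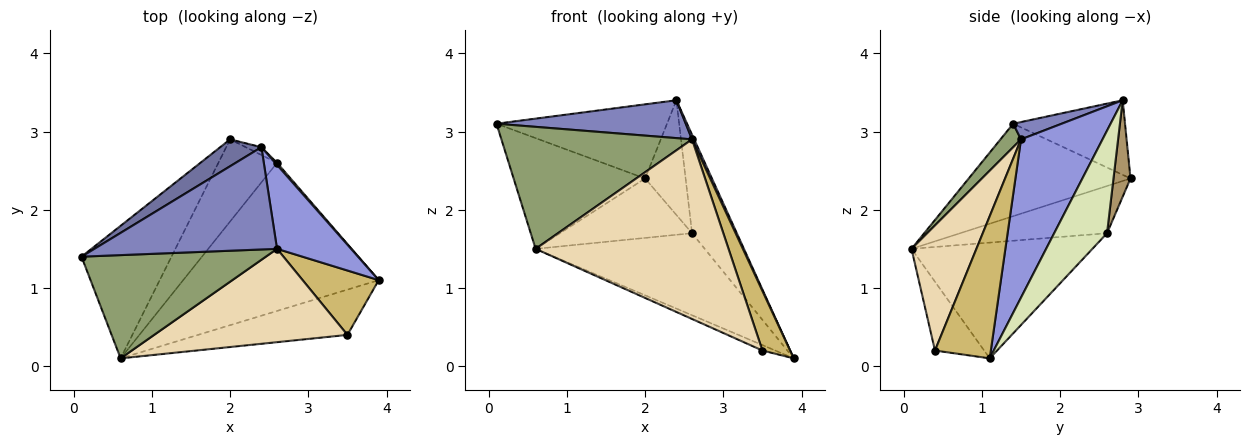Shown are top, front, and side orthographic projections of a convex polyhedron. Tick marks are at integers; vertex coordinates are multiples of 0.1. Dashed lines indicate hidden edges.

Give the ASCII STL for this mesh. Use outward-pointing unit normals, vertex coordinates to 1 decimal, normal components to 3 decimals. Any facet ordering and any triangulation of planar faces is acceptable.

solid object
 facet normal -0.525 0.800 0.290
  outer loop
   vertex 2.4 2.8 3.4
   vertex 2.0 2.9 2.4
   vertex 0.1 1.4 3.1
  endloop
 endfacet
 facet normal 0.089 -0.346 0.934
  outer loop
   vertex 2.6 1.5 2.9
   vertex 2.4 2.8 3.4
   vertex 0.1 1.4 3.1
  endloop
 endfacet
 facet normal 0.905 -0.024 0.424
  outer loop
   vertex 2.6 1.5 2.9
   vertex 3.9 1.1 0.1
   vertex 2.4 2.8 3.4
  endloop
 endfacet
 facet normal -0.619 0.503 -0.603
  outer loop
   vertex 0.6 0.1 1.5
   vertex 0.1 1.4 3.1
   vertex 2.0 2.9 2.4
  endloop
 endfacet
 facet normal 0.082 -0.761 0.644
  outer loop
   vertex 0.6 0.1 1.5
   vertex 2.6 1.5 2.9
   vertex 0.1 1.4 3.1
  endloop
 endfacet
 facet normal -0.460 0.430 -0.777
  outer loop
   vertex 2.6 2.6 1.7
   vertex 3.9 1.1 0.1
   vertex 0.6 0.1 1.5
  endloop
 endfacet
 facet normal -0.546 0.491 -0.679
  outer loop
   vertex 2.6 2.6 1.7
   vertex 0.6 0.1 1.5
   vertex 2.0 2.9 2.4
  endloop
 endfacet
 facet normal 0.763 0.646 0.014
  outer loop
   vertex 2.6 2.6 1.7
   vertex 2.4 2.8 3.4
   vertex 3.9 1.1 0.1
  endloop
 endfacet
 facet normal 0.387 0.920 -0.063
  outer loop
   vertex 2.6 2.6 1.7
   vertex 2.0 2.9 2.4
   vertex 2.4 2.8 3.4
  endloop
 endfacet
 facet normal 0.808 -0.400 0.432
  outer loop
   vertex 3.5 0.4 0.2
   vertex 3.9 1.1 0.1
   vertex 2.6 1.5 2.9
  endloop
 endfacet
 facet normal -0.416 0.109 -0.903
  outer loop
   vertex 3.5 0.4 0.2
   vertex 0.6 0.1 1.5
   vertex 3.9 1.1 0.1
  endloop
 endfacet
 facet normal 0.286 -0.850 0.442
  outer loop
   vertex 3.5 0.4 0.2
   vertex 2.6 1.5 2.9
   vertex 0.6 0.1 1.5
  endloop
 endfacet
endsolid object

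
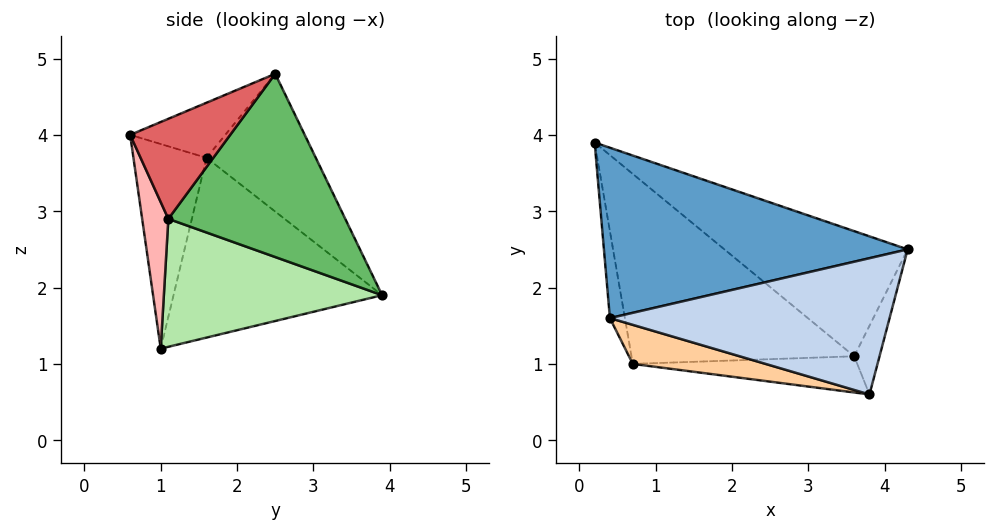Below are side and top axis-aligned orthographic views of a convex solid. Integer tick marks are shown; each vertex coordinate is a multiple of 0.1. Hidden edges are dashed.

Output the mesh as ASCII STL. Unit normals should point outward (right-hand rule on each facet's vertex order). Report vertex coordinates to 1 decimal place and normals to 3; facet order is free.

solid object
 facet normal -0.342 0.561 0.754
  outer loop
   vertex 0.4 1.6 3.7
   vertex 4.3 2.5 4.8
   vertex 0.2 3.9 1.9
  endloop
 endfacet
 facet normal -0.182 -0.341 0.922
  outer loop
   vertex 0.4 1.6 3.7
   vertex 3.8 0.6 4.0
   vertex 4.3 2.5 4.8
  endloop
 endfacet
 facet normal -0.985 -0.150 -0.082
  outer loop
   vertex 0.4 1.6 3.7
   vertex 0.2 3.9 1.9
   vertex 0.7 1.0 1.2
  endloop
 endfacet
 facet normal -0.292 -0.937 0.190
  outer loop
   vertex 0.4 1.6 3.7
   vertex 0.7 1.0 1.2
   vertex 3.8 0.6 4.0
  endloop
 endfacet
 facet normal 0.605 0.518 -0.605
  outer loop
   vertex 3.6 1.1 2.9
   vertex 0.2 3.9 1.9
   vertex 4.3 2.5 4.8
  endloop
 endfacet
 facet normal 0.478 0.283 -0.832
  outer loop
   vertex 3.6 1.1 2.9
   vertex 0.7 1.0 1.2
   vertex 0.2 3.9 1.9
  endloop
 endfacet
 facet normal 0.958 -0.150 -0.243
  outer loop
   vertex 3.6 1.1 2.9
   vertex 4.3 2.5 4.8
   vertex 3.8 0.6 4.0
  endloop
 endfacet
 facet normal 0.287 -0.851 -0.439
  outer loop
   vertex 3.6 1.1 2.9
   vertex 3.8 0.6 4.0
   vertex 0.7 1.0 1.2
  endloop
 endfacet
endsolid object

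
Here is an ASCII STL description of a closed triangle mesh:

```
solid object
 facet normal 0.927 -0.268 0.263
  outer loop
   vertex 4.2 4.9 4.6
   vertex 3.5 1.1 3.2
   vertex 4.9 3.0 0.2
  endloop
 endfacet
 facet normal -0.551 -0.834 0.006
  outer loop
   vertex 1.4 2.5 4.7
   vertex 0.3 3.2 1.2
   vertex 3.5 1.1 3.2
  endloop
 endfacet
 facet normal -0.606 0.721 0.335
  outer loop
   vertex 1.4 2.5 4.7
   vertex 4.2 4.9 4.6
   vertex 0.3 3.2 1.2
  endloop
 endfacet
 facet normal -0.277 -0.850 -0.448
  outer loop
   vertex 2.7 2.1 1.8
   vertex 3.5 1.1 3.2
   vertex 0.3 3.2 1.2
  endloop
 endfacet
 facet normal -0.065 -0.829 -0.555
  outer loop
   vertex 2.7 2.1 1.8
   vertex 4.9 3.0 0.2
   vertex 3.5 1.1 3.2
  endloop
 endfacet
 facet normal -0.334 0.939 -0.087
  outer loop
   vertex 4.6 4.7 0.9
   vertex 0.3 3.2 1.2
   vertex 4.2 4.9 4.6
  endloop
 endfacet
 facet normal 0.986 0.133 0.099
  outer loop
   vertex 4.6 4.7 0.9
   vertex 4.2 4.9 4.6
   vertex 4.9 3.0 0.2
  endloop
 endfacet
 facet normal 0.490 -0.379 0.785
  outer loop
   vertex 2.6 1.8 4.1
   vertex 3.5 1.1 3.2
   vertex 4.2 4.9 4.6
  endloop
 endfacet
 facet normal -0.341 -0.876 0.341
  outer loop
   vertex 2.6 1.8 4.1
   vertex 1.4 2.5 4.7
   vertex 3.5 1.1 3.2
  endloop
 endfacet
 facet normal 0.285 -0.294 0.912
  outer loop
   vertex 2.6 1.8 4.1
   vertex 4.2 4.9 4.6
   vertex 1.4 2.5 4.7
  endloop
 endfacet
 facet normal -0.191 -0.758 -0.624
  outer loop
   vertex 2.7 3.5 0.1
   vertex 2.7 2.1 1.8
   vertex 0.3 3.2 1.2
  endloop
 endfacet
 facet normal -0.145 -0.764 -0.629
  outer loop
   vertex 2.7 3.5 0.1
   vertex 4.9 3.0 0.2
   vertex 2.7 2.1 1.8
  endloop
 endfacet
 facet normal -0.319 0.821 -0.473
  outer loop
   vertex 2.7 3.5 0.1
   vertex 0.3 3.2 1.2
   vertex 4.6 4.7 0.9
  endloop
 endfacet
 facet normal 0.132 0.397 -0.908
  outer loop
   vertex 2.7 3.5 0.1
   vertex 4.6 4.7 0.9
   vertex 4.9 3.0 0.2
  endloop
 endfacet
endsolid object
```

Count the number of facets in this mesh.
14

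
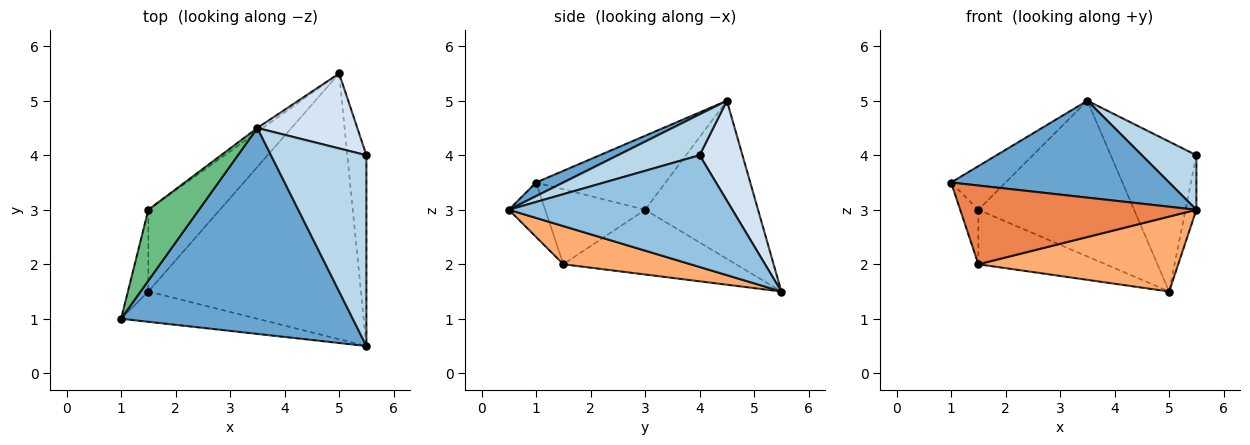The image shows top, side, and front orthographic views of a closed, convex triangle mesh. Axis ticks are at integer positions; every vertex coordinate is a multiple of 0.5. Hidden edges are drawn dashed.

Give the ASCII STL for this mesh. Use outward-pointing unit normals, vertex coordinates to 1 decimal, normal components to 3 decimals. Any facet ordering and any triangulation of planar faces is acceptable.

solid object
 facet normal 0.053 -0.425 0.904
  outer loop
   vertex 3.5 4.5 5.0
   vertex 1.0 1.0 3.5
   vertex 5.5 0.5 3.0
  endloop
 endfacet
 facet normal 0.985 0.048 -0.168
  outer loop
   vertex 5.5 4.0 4.0
   vertex 5.5 0.5 3.0
   vertex 5.0 5.5 1.5
  endloop
 endfacet
 facet normal 0.381 -0.254 0.889
  outer loop
   vertex 5.5 4.0 4.0
   vertex 3.5 4.5 5.0
   vertex 5.5 0.5 3.0
  endloop
 endfacet
 facet normal 0.408 0.816 0.408
  outer loop
   vertex 5.5 4.0 4.0
   vertex 5.0 5.5 1.5
   vertex 3.5 4.5 5.0
  endloop
 endfacet
 facet normal -0.142 -0.924 -0.355
  outer loop
   vertex 1.5 1.5 2.0
   vertex 5.5 0.5 3.0
   vertex 1.0 1.0 3.5
  endloop
 endfacet
 facet normal 0.170 -0.267 -0.948
  outer loop
   vertex 1.5 1.5 2.0
   vertex 5.0 5.5 1.5
   vertex 5.5 0.5 3.0
  endloop
 endfacet
 facet normal -0.587 0.809 -0.020
  outer loop
   vertex 1.5 3.0 3.0
   vertex 3.5 4.5 5.0
   vertex 5.0 5.5 1.5
  endloop
 endfacet
 facet normal -0.601 0.443 -0.665
  outer loop
   vertex 1.5 3.0 3.0
   vertex 5.0 5.5 1.5
   vertex 1.5 1.5 2.0
  endloop
 endfacet
 facet normal -0.780 0.328 0.533
  outer loop
   vertex 1.5 3.0 3.0
   vertex 1.0 1.0 3.5
   vertex 3.5 4.5 5.0
  endloop
 endfacet
 facet normal -0.950 0.173 -0.259
  outer loop
   vertex 1.5 3.0 3.0
   vertex 1.5 1.5 2.0
   vertex 1.0 1.0 3.5
  endloop
 endfacet
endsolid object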